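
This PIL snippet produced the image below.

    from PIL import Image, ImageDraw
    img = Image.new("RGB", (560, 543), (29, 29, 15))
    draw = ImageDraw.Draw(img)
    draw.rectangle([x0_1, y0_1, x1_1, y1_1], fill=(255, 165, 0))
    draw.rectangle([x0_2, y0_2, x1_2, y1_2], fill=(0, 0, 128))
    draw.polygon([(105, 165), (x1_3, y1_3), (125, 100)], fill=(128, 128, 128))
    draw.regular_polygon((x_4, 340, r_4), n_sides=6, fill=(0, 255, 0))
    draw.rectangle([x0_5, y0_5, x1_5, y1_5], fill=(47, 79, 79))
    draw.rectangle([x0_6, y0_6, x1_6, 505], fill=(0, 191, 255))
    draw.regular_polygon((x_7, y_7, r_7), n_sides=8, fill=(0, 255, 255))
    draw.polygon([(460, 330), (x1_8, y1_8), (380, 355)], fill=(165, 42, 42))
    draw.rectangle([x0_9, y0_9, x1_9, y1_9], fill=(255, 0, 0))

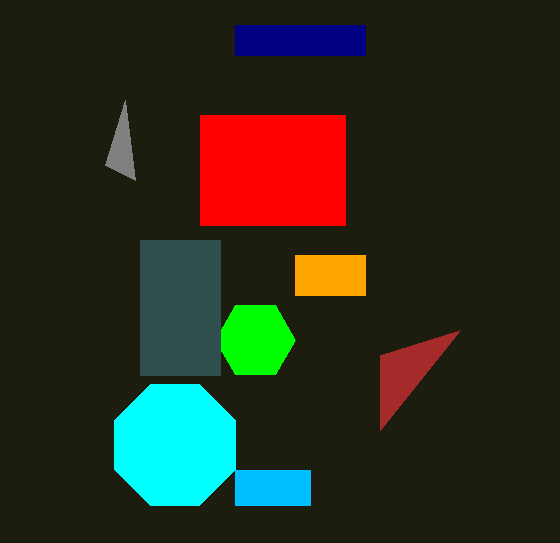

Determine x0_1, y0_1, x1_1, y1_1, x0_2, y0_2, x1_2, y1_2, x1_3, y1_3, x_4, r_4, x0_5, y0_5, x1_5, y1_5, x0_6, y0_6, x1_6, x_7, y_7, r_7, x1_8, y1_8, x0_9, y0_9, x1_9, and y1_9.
x0_1 = 295, y0_1 = 255, x1_1 = 365, y1_1 = 295, x0_2 = 235, y0_2 = 25, x1_2 = 365, y1_2 = 55, x1_3 = 135, y1_3 = 180, x_4 = 255, r_4 = 40, x0_5 = 140, y0_5 = 240, x1_5 = 220, y1_5 = 375, x0_6 = 235, y0_6 = 470, x1_6 = 310, x_7 = 175, y_7 = 445, r_7 = 65, x1_8 = 380, y1_8 = 430, x0_9 = 200, y0_9 = 115, x1_9 = 345, y1_9 = 225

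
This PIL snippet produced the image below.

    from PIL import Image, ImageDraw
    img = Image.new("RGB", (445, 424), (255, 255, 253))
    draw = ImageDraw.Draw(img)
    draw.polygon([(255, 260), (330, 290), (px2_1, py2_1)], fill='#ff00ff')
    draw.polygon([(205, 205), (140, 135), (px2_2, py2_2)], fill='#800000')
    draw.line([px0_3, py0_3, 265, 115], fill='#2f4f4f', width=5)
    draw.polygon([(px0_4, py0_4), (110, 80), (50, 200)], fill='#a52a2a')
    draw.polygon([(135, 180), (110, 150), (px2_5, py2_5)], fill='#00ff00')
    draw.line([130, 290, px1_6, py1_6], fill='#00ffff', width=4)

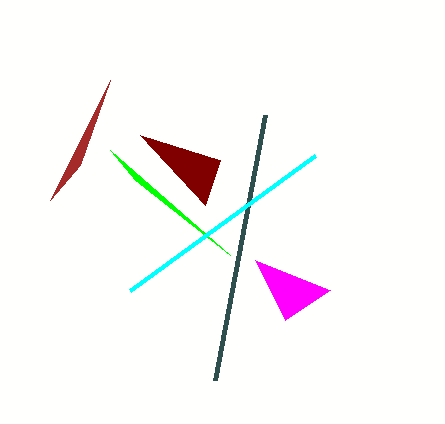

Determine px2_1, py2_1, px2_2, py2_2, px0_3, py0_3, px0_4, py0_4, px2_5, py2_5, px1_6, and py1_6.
px2_1 = 285; py2_1 = 320; px2_2 = 220; py2_2 = 160; px0_3 = 215; py0_3 = 380; px0_4 = 80; py0_4 = 165; px2_5 = 230; py2_5 = 255; px1_6 = 315; py1_6 = 155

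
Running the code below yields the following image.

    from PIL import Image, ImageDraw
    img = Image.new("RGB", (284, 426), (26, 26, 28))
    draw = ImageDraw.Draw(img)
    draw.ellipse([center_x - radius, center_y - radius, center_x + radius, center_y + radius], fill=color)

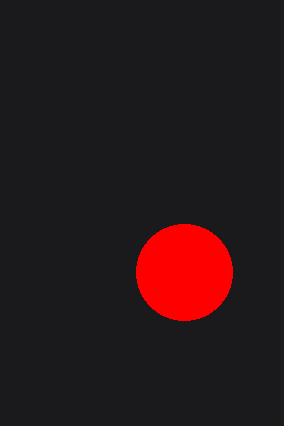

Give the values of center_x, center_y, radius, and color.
center_x = 184, center_y = 272, radius = 48, color = 'red'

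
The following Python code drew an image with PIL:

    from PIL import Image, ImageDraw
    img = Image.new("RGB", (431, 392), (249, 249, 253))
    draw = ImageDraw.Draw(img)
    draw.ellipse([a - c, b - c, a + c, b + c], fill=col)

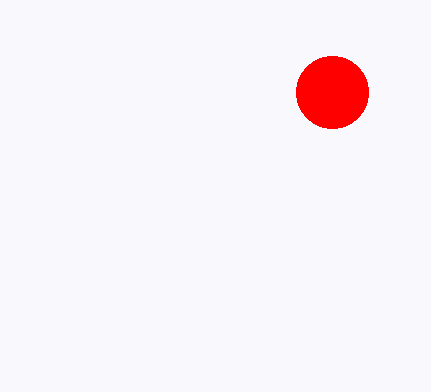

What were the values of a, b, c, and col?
a = 332, b = 92, c = 36, col = 'red'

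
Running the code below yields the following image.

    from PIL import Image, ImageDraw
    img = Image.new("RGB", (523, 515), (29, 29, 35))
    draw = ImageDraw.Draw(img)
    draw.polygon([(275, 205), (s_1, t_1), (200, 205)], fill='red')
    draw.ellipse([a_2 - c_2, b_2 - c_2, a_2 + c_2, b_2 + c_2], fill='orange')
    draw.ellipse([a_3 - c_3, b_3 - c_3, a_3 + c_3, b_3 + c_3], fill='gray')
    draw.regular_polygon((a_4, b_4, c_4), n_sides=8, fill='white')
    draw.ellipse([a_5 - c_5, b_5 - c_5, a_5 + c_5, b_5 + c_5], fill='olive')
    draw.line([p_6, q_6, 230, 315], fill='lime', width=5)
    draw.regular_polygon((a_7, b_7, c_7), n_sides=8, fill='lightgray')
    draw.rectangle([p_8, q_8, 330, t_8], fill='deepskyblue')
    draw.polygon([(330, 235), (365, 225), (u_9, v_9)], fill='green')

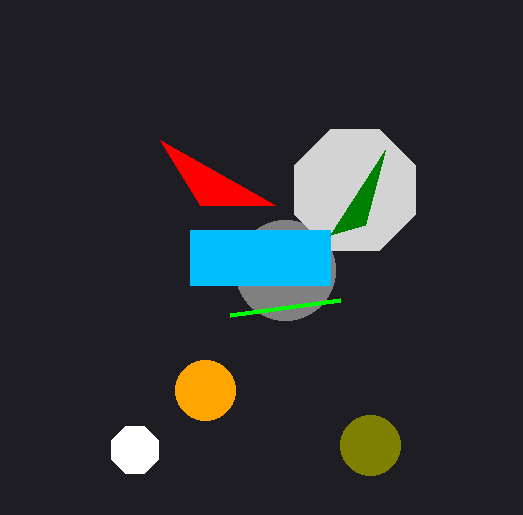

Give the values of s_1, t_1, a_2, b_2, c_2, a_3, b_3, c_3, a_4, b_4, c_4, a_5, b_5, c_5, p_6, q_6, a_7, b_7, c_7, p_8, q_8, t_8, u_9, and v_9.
s_1 = 160; t_1 = 140; a_2 = 205; b_2 = 390; c_2 = 30; a_3 = 285; b_3 = 270; c_3 = 50; a_4 = 135; b_4 = 450; c_4 = 25; a_5 = 370; b_5 = 445; c_5 = 30; p_6 = 340; q_6 = 300; a_7 = 355; b_7 = 190; c_7 = 65; p_8 = 190; q_8 = 230; t_8 = 285; u_9 = 385; v_9 = 150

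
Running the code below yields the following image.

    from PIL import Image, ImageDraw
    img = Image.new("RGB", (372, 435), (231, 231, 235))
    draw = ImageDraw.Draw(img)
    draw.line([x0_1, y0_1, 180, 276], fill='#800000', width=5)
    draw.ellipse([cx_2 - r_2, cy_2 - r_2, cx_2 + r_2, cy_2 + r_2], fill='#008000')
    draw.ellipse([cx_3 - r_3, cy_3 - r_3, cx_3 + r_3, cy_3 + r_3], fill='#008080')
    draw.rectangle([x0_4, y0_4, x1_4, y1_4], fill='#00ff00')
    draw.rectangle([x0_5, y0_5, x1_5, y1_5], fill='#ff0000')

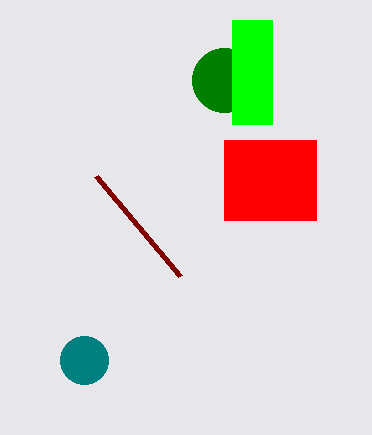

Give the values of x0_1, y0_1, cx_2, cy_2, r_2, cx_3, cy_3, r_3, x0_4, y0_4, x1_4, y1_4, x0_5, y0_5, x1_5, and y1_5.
x0_1 = 96
y0_1 = 176
cx_2 = 224
cy_2 = 80
r_2 = 32
cx_3 = 84
cy_3 = 360
r_3 = 24
x0_4 = 232
y0_4 = 20
x1_4 = 272
y1_4 = 124
x0_5 = 224
y0_5 = 140
x1_5 = 316
y1_5 = 220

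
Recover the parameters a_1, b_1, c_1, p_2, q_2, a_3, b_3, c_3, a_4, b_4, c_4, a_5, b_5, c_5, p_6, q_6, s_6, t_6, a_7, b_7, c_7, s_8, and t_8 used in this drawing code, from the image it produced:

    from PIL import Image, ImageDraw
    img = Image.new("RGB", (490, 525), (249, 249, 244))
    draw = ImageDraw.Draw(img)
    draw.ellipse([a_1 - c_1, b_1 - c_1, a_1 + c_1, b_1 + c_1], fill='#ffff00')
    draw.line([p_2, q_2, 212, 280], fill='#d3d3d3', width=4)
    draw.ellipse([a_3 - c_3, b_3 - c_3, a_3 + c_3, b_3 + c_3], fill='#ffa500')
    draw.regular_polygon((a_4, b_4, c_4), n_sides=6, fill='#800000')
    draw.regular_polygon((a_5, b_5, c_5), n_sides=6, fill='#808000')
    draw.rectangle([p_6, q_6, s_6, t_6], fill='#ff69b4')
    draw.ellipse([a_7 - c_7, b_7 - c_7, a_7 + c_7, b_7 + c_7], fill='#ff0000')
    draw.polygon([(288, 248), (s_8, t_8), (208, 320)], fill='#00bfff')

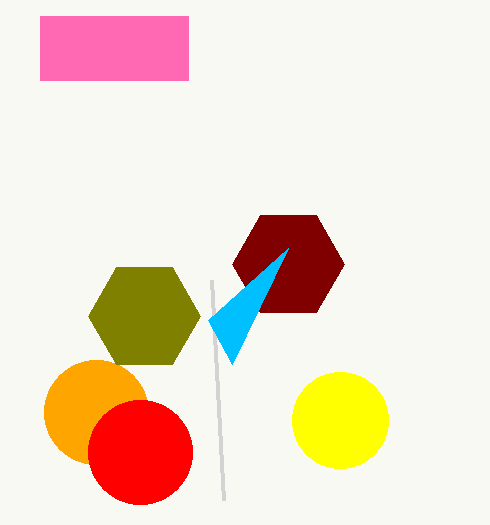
a_1 = 340; b_1 = 420; c_1 = 48; p_2 = 224; q_2 = 500; a_3 = 96; b_3 = 412; c_3 = 52; a_4 = 288; b_4 = 264; c_4 = 56; a_5 = 144; b_5 = 316; c_5 = 56; p_6 = 40; q_6 = 16; s_6 = 188; t_6 = 80; a_7 = 140; b_7 = 452; c_7 = 52; s_8 = 232; t_8 = 364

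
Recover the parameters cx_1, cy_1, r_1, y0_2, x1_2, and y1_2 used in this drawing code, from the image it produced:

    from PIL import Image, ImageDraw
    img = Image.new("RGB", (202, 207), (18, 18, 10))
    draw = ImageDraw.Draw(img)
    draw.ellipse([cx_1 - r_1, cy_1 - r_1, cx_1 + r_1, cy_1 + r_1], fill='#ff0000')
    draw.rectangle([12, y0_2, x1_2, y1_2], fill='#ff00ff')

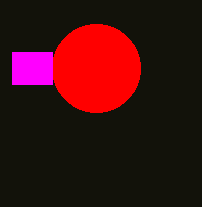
cx_1 = 96, cy_1 = 68, r_1 = 44, y0_2 = 52, x1_2 = 52, y1_2 = 84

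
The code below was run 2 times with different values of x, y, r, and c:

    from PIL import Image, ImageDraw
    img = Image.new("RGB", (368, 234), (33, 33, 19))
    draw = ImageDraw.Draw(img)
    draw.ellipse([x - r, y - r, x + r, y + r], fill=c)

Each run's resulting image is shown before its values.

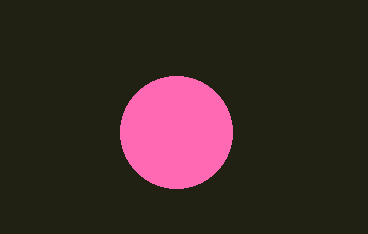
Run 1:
x = 176, y = 132, r = 56, c = 'hotpink'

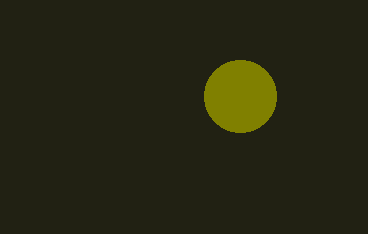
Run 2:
x = 240
y = 96
r = 36
c = 'olive'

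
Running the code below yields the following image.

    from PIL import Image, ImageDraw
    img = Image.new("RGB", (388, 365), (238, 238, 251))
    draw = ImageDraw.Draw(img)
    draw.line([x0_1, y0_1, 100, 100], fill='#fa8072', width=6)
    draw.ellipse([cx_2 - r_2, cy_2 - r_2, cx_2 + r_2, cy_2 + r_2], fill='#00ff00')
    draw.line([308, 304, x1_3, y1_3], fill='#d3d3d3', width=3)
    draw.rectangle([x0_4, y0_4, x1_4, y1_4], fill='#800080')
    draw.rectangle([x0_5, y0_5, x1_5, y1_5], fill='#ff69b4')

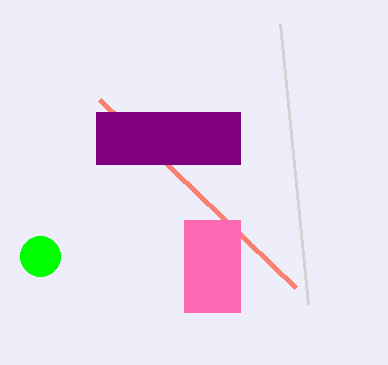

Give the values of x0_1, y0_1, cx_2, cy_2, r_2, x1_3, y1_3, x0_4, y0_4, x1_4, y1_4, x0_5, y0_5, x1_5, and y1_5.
x0_1 = 296; y0_1 = 288; cx_2 = 40; cy_2 = 256; r_2 = 20; x1_3 = 280; y1_3 = 24; x0_4 = 96; y0_4 = 112; x1_4 = 240; y1_4 = 164; x0_5 = 184; y0_5 = 220; x1_5 = 240; y1_5 = 312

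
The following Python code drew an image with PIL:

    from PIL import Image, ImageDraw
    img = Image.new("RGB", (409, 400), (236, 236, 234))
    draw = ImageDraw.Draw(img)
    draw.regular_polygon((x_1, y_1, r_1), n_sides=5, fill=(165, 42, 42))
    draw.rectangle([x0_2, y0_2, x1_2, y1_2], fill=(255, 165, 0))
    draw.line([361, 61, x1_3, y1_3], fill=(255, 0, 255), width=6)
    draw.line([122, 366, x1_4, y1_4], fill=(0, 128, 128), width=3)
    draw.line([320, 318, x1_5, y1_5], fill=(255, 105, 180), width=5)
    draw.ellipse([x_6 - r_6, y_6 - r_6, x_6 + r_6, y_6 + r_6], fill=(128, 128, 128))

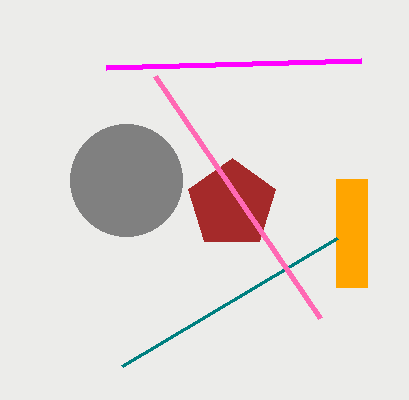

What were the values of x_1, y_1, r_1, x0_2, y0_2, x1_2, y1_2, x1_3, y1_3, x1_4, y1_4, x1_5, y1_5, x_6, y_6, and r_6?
x_1 = 232; y_1 = 204; r_1 = 46; x0_2 = 336; y0_2 = 179; x1_2 = 367; y1_2 = 287; x1_3 = 106; y1_3 = 68; x1_4 = 337; y1_4 = 238; x1_5 = 155; y1_5 = 76; x_6 = 126; y_6 = 180; r_6 = 56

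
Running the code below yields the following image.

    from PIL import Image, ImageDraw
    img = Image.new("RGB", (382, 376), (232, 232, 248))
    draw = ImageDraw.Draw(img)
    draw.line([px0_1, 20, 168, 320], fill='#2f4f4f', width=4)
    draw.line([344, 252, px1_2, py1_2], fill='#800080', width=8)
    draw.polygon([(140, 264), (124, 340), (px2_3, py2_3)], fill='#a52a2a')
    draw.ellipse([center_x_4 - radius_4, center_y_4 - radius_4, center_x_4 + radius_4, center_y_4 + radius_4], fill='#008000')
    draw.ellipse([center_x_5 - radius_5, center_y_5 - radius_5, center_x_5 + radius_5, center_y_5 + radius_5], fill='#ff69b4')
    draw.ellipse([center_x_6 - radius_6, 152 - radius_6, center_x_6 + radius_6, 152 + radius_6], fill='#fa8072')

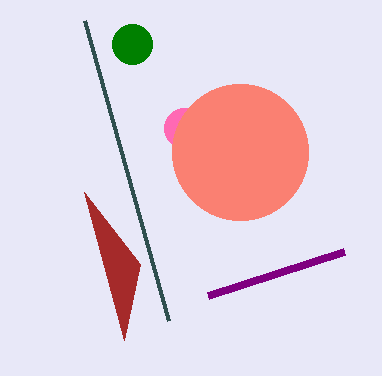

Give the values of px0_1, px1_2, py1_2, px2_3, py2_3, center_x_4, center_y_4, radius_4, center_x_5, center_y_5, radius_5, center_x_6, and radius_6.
px0_1 = 84; px1_2 = 208; py1_2 = 296; px2_3 = 84; py2_3 = 192; center_x_4 = 132; center_y_4 = 44; radius_4 = 20; center_x_5 = 184; center_y_5 = 128; radius_5 = 20; center_x_6 = 240; radius_6 = 68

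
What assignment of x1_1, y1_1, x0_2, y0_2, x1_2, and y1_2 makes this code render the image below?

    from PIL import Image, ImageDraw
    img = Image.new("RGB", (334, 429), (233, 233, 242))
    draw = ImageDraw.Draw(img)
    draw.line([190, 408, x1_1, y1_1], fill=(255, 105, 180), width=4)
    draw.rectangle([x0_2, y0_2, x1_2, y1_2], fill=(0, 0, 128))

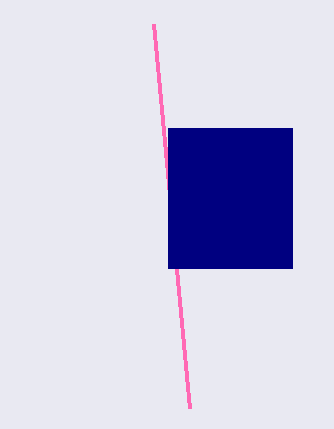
x1_1 = 154; y1_1 = 24; x0_2 = 168; y0_2 = 128; x1_2 = 292; y1_2 = 268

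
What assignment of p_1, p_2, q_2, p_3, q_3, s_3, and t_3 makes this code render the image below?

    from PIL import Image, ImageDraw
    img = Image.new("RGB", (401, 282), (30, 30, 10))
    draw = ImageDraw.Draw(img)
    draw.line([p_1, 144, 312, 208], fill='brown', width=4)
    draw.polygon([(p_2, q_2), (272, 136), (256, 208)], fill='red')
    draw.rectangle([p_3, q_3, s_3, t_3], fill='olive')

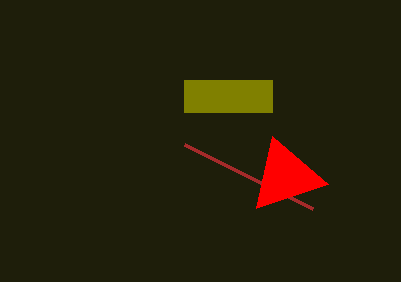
p_1 = 184; p_2 = 328; q_2 = 184; p_3 = 184; q_3 = 80; s_3 = 272; t_3 = 112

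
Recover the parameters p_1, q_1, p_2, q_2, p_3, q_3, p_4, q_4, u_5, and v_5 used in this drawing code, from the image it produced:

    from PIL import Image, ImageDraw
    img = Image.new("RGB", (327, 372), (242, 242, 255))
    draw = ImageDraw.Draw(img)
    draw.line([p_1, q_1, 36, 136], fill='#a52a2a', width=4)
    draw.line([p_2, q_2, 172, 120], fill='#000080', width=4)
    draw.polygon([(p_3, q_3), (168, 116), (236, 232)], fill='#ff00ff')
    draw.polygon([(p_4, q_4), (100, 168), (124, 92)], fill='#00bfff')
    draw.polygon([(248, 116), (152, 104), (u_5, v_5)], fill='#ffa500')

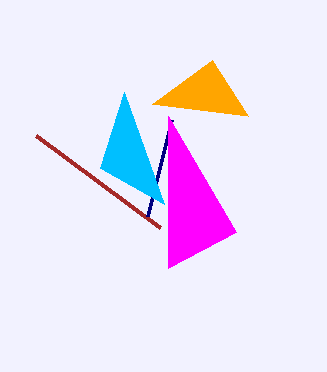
p_1 = 160
q_1 = 228
p_2 = 148
q_2 = 216
p_3 = 168
q_3 = 268
p_4 = 164
q_4 = 204
u_5 = 212
v_5 = 60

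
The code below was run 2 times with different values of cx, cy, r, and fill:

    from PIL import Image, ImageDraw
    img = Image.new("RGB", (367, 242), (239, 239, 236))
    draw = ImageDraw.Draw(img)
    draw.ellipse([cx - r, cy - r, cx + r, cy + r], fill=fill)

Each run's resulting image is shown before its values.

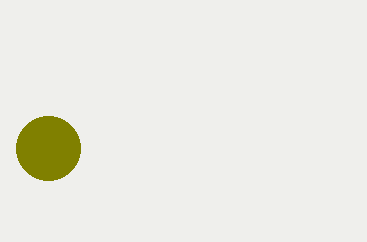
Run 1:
cx = 48; cy = 148; r = 32; fill = 'olive'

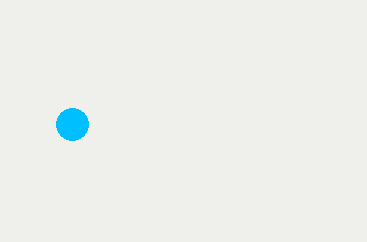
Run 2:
cx = 72; cy = 124; r = 16; fill = 'deepskyblue'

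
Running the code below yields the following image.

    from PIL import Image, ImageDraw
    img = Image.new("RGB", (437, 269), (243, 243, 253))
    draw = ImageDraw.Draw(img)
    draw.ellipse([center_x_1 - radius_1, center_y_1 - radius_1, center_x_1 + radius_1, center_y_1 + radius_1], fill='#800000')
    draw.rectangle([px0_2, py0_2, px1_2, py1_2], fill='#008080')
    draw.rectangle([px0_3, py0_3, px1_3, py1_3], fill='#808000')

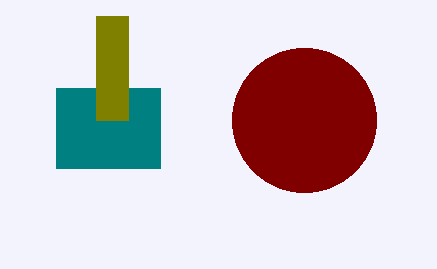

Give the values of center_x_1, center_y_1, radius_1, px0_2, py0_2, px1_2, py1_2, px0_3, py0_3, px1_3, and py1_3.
center_x_1 = 304
center_y_1 = 120
radius_1 = 72
px0_2 = 56
py0_2 = 88
px1_2 = 160
py1_2 = 168
px0_3 = 96
py0_3 = 16
px1_3 = 128
py1_3 = 120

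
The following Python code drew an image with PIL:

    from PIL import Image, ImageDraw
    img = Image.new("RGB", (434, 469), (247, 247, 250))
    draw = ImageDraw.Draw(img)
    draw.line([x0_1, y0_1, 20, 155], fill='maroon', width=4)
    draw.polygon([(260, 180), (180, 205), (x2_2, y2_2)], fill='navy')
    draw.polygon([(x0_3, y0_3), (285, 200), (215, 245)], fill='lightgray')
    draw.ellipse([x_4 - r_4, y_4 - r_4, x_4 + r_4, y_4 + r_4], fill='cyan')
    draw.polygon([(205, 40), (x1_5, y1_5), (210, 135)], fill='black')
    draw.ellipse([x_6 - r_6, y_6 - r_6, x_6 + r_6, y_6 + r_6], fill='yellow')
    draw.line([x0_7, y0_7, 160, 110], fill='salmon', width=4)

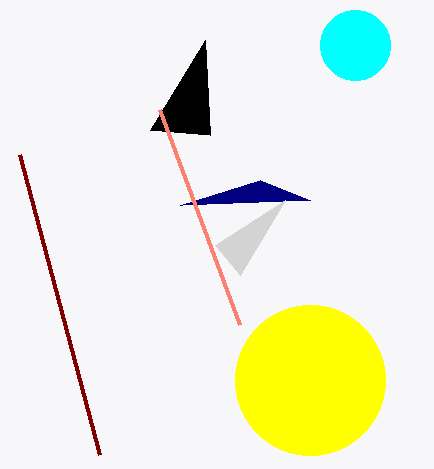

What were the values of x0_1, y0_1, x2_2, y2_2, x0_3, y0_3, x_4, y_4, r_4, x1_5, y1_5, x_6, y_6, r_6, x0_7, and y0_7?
x0_1 = 100; y0_1 = 455; x2_2 = 310; y2_2 = 200; x0_3 = 240; y0_3 = 275; x_4 = 355; y_4 = 45; r_4 = 35; x1_5 = 150; y1_5 = 130; x_6 = 310; y_6 = 380; r_6 = 75; x0_7 = 240; y0_7 = 325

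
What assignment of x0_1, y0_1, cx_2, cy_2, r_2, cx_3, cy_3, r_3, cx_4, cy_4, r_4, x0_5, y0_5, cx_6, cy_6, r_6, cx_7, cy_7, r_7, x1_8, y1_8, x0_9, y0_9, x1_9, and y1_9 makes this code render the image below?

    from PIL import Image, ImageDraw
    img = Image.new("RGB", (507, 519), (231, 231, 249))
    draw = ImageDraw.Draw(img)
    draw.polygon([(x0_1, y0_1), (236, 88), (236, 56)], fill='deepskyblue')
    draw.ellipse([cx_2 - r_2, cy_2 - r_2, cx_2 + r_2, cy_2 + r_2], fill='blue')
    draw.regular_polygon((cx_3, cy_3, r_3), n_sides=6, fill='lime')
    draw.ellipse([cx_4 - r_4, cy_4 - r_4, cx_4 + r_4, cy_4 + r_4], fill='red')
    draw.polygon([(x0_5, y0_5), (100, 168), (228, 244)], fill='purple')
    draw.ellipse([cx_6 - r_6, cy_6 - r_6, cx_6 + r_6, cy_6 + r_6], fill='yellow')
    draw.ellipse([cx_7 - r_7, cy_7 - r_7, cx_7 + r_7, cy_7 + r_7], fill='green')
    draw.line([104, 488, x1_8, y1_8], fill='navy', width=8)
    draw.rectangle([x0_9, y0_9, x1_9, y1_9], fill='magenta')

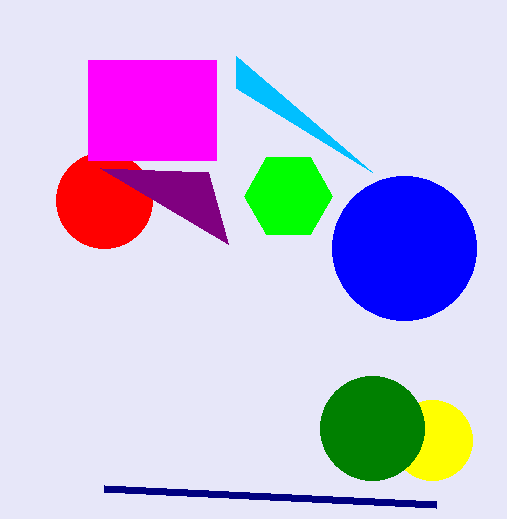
x0_1 = 372, y0_1 = 172, cx_2 = 404, cy_2 = 248, r_2 = 72, cx_3 = 288, cy_3 = 196, r_3 = 44, cx_4 = 104, cy_4 = 200, r_4 = 48, x0_5 = 208, y0_5 = 172, cx_6 = 432, cy_6 = 440, r_6 = 40, cx_7 = 372, cy_7 = 428, r_7 = 52, x1_8 = 436, y1_8 = 504, x0_9 = 88, y0_9 = 60, x1_9 = 216, y1_9 = 160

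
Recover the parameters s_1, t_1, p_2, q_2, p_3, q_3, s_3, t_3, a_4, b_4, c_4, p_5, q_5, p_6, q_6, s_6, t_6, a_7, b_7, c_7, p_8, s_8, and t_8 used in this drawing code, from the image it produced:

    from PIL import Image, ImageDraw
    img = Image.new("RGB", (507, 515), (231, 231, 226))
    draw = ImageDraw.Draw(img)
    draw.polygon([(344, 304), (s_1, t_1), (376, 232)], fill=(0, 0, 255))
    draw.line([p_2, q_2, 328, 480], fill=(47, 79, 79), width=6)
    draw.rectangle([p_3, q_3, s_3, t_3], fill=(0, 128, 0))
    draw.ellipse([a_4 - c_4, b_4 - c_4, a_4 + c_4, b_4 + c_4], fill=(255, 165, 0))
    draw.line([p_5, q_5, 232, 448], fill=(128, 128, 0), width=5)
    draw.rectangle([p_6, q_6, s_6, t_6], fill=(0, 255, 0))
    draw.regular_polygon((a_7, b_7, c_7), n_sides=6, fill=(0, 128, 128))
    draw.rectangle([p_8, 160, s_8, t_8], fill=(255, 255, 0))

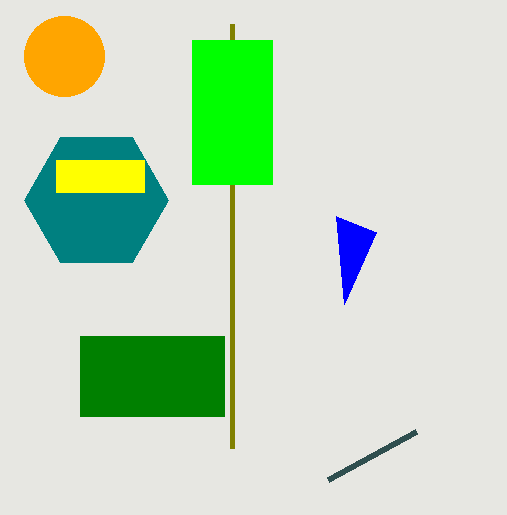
s_1 = 336
t_1 = 216
p_2 = 416
q_2 = 432
p_3 = 80
q_3 = 336
s_3 = 224
t_3 = 416
a_4 = 64
b_4 = 56
c_4 = 40
p_5 = 232
q_5 = 24
p_6 = 192
q_6 = 40
s_6 = 272
t_6 = 184
a_7 = 96
b_7 = 200
c_7 = 72
p_8 = 56
s_8 = 144
t_8 = 192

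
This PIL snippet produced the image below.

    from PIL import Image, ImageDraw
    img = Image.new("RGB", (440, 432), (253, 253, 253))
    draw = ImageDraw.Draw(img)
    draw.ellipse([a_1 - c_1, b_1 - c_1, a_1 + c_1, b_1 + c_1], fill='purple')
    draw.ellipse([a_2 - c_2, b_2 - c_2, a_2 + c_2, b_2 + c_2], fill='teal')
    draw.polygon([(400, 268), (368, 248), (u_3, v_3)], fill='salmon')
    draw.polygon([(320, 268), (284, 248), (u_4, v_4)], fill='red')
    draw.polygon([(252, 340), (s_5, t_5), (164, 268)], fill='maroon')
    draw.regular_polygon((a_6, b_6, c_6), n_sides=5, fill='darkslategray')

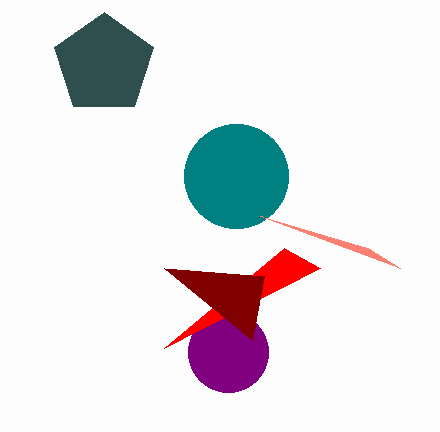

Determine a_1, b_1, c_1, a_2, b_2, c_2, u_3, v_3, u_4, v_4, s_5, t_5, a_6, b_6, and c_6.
a_1 = 228; b_1 = 352; c_1 = 40; a_2 = 236; b_2 = 176; c_2 = 52; u_3 = 260; v_3 = 216; u_4 = 164; v_4 = 348; s_5 = 264; t_5 = 276; a_6 = 104; b_6 = 64; c_6 = 52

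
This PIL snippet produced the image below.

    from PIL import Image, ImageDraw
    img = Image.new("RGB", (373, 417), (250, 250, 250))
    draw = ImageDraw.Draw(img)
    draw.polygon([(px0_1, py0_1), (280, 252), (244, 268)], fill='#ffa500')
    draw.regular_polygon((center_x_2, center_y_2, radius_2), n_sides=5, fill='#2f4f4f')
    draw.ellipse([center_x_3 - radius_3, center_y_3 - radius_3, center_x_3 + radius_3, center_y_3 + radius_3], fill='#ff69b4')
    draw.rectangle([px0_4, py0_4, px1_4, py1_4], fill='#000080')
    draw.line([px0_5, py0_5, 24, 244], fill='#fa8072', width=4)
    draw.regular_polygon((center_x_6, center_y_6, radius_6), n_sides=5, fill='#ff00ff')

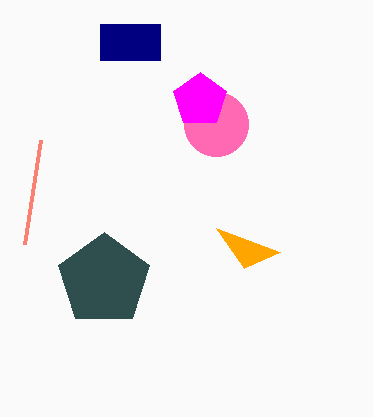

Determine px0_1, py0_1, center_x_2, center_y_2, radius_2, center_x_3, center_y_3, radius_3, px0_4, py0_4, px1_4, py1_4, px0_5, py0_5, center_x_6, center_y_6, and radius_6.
px0_1 = 216, py0_1 = 228, center_x_2 = 104, center_y_2 = 280, radius_2 = 48, center_x_3 = 216, center_y_3 = 124, radius_3 = 32, px0_4 = 100, py0_4 = 24, px1_4 = 160, py1_4 = 60, px0_5 = 40, py0_5 = 140, center_x_6 = 200, center_y_6 = 100, radius_6 = 28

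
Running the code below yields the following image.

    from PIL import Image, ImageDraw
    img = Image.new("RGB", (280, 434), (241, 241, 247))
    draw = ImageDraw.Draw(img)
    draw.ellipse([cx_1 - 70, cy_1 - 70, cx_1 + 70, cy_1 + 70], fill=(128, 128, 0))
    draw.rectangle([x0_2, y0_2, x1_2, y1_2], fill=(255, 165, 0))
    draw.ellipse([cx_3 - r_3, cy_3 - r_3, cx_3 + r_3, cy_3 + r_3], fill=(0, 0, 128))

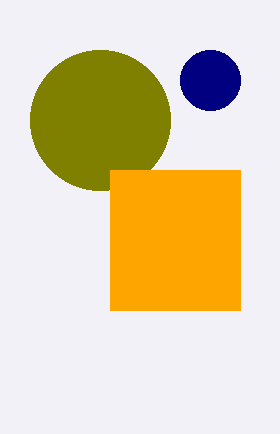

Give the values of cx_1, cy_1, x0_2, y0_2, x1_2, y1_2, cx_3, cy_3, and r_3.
cx_1 = 100, cy_1 = 120, x0_2 = 110, y0_2 = 170, x1_2 = 240, y1_2 = 310, cx_3 = 210, cy_3 = 80, r_3 = 30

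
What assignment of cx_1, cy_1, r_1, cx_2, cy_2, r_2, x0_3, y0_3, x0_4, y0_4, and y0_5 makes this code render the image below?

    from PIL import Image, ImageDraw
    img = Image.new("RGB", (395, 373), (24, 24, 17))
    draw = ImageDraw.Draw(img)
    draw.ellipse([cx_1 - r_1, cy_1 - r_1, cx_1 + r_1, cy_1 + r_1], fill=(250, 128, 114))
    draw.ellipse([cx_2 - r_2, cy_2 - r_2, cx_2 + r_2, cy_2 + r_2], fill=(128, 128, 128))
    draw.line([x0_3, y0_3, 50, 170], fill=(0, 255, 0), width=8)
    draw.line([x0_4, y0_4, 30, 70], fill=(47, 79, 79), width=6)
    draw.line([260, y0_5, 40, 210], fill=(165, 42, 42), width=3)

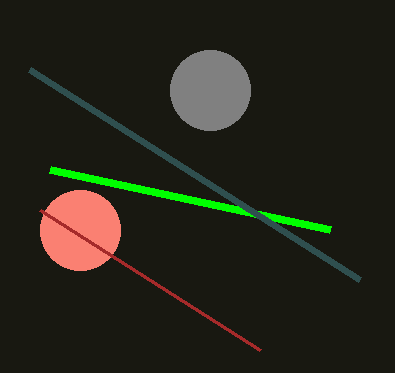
cx_1 = 80; cy_1 = 230; r_1 = 40; cx_2 = 210; cy_2 = 90; r_2 = 40; x0_3 = 330; y0_3 = 230; x0_4 = 360; y0_4 = 280; y0_5 = 350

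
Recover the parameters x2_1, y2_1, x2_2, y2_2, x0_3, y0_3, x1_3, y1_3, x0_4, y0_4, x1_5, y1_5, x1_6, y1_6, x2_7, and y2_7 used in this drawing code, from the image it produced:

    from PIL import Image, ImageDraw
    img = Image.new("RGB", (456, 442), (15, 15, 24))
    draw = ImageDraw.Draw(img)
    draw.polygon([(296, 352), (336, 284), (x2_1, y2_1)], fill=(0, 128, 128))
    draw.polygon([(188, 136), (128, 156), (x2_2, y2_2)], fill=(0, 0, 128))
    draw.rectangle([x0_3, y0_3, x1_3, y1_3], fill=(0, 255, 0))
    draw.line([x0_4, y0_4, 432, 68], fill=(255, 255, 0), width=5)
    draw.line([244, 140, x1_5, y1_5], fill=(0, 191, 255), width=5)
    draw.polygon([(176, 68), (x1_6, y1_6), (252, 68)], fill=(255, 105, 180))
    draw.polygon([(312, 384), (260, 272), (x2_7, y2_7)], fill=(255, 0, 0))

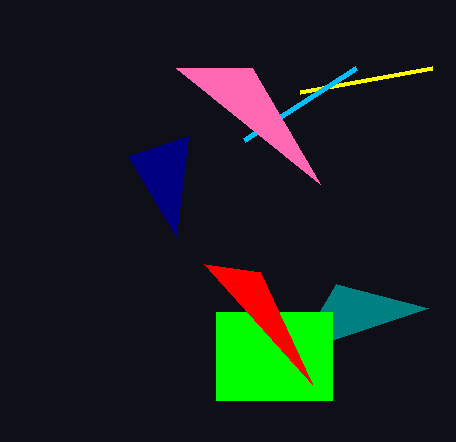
x2_1 = 428
y2_1 = 308
x2_2 = 176
y2_2 = 236
x0_3 = 216
y0_3 = 312
x1_3 = 332
y1_3 = 400
x0_4 = 300
y0_4 = 92
x1_5 = 356
y1_5 = 68
x1_6 = 320
y1_6 = 184
x2_7 = 204
y2_7 = 264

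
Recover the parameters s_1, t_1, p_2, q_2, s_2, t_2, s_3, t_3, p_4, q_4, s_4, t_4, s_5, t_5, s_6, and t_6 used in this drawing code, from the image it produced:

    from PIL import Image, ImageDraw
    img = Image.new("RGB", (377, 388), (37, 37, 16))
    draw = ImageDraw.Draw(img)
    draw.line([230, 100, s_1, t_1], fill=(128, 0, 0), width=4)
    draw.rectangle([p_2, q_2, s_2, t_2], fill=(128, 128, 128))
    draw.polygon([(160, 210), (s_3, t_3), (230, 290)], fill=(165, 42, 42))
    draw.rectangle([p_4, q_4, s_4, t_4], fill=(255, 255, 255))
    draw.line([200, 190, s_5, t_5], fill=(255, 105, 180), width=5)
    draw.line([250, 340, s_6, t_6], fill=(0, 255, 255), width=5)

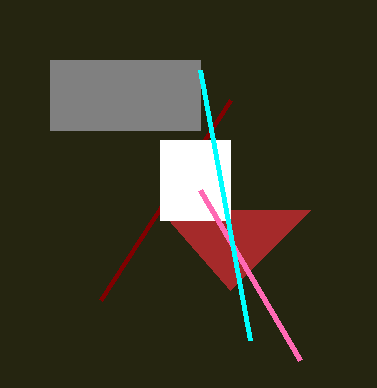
s_1 = 100, t_1 = 300, p_2 = 50, q_2 = 60, s_2 = 200, t_2 = 130, s_3 = 310, t_3 = 210, p_4 = 160, q_4 = 140, s_4 = 230, t_4 = 220, s_5 = 300, t_5 = 360, s_6 = 200, t_6 = 70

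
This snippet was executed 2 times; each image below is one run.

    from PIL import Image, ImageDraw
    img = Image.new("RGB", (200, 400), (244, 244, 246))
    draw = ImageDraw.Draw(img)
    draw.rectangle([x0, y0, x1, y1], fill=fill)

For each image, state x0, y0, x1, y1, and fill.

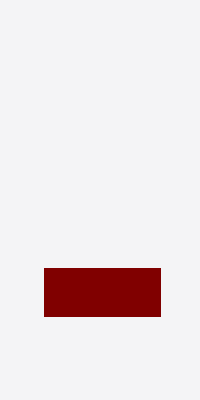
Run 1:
x0 = 44
y0 = 268
x1 = 160
y1 = 316
fill = 'maroon'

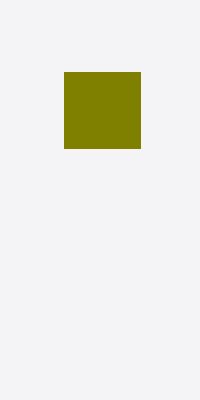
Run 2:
x0 = 64; y0 = 72; x1 = 140; y1 = 148; fill = 'olive'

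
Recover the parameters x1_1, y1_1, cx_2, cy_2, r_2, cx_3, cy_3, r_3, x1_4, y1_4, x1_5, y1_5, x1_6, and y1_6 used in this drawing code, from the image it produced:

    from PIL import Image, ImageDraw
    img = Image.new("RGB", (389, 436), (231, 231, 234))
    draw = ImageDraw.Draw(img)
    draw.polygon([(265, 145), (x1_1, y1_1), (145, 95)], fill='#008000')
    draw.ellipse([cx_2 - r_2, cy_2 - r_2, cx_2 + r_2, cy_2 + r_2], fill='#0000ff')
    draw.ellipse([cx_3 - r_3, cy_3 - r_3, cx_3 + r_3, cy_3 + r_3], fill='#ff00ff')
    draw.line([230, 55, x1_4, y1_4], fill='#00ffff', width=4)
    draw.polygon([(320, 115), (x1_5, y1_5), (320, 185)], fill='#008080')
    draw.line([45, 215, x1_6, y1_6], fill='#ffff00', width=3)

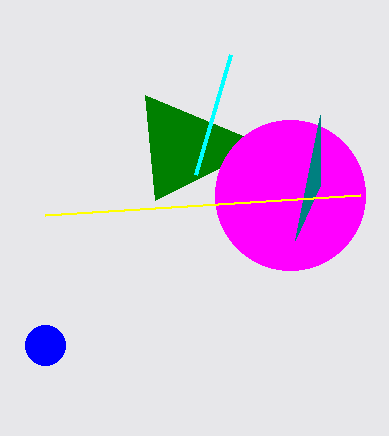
x1_1 = 155
y1_1 = 200
cx_2 = 45
cy_2 = 345
r_2 = 20
cx_3 = 290
cy_3 = 195
r_3 = 75
x1_4 = 195
y1_4 = 175
x1_5 = 295
y1_5 = 240
x1_6 = 360
y1_6 = 195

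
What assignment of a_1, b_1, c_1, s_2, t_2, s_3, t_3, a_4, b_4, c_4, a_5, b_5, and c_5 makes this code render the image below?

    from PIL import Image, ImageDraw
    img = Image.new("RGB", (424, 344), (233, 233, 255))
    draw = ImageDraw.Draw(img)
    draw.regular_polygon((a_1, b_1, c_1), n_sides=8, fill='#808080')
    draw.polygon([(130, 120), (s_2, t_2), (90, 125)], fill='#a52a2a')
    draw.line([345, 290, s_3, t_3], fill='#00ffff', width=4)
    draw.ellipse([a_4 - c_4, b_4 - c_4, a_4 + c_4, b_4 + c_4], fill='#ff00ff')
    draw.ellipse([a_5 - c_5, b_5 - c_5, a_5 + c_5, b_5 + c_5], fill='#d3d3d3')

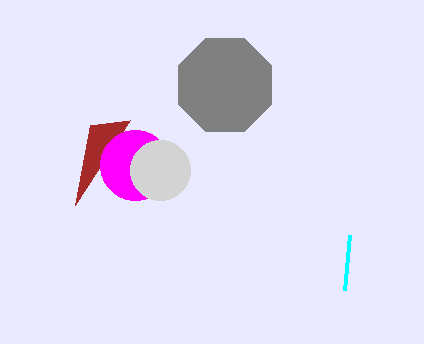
a_1 = 225
b_1 = 85
c_1 = 50
s_2 = 75
t_2 = 205
s_3 = 350
t_3 = 235
a_4 = 135
b_4 = 165
c_4 = 35
a_5 = 160
b_5 = 170
c_5 = 30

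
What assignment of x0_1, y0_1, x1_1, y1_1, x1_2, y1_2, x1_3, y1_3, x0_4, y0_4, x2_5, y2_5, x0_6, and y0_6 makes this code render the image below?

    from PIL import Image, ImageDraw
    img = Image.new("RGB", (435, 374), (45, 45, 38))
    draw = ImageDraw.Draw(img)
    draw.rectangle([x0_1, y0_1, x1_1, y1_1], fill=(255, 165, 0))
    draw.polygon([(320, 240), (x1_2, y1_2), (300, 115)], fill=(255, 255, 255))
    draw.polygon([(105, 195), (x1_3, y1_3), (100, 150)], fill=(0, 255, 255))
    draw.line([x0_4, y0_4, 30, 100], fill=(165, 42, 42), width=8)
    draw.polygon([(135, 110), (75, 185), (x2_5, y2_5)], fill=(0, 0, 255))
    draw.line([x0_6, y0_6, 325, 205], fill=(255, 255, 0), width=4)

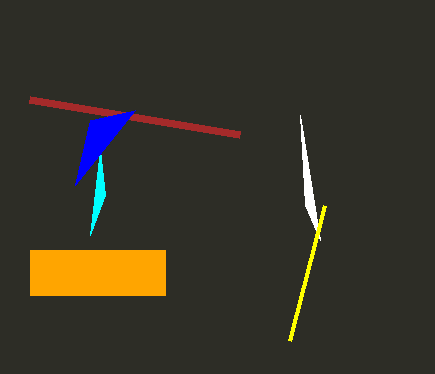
x0_1 = 30; y0_1 = 250; x1_1 = 165; y1_1 = 295; x1_2 = 305; y1_2 = 205; x1_3 = 90; y1_3 = 235; x0_4 = 240; y0_4 = 135; x2_5 = 90; y2_5 = 120; x0_6 = 290; y0_6 = 340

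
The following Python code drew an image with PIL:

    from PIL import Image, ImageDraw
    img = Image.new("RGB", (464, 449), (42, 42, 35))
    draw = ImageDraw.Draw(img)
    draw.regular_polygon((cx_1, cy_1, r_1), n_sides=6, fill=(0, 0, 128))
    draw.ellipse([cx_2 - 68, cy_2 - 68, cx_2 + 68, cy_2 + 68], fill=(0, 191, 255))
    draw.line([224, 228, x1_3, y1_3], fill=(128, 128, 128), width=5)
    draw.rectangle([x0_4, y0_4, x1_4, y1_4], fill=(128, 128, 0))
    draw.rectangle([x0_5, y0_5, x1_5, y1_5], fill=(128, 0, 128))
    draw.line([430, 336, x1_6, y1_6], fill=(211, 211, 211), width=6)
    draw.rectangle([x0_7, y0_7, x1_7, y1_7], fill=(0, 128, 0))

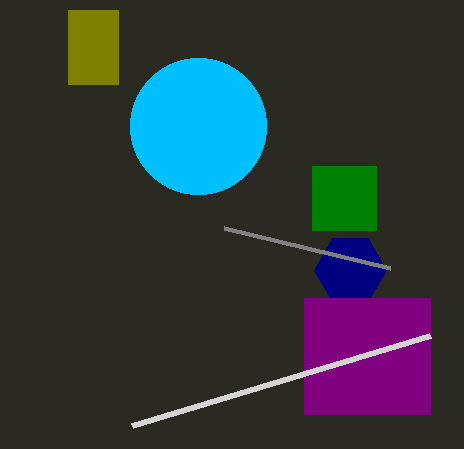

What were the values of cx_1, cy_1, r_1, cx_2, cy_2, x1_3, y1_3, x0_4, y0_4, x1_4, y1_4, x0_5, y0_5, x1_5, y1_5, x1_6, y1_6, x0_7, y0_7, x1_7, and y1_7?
cx_1 = 350, cy_1 = 270, r_1 = 36, cx_2 = 198, cy_2 = 126, x1_3 = 390, y1_3 = 268, x0_4 = 68, y0_4 = 10, x1_4 = 118, y1_4 = 84, x0_5 = 304, y0_5 = 298, x1_5 = 430, y1_5 = 414, x1_6 = 132, y1_6 = 426, x0_7 = 312, y0_7 = 166, x1_7 = 376, y1_7 = 230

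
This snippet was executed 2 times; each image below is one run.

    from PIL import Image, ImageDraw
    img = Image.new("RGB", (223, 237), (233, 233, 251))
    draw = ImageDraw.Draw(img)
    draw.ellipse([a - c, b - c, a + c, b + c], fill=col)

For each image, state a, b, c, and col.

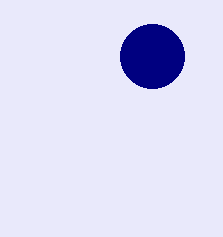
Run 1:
a = 152
b = 56
c = 32
col = 'navy'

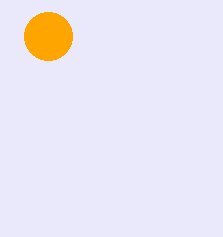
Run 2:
a = 48; b = 36; c = 24; col = 'orange'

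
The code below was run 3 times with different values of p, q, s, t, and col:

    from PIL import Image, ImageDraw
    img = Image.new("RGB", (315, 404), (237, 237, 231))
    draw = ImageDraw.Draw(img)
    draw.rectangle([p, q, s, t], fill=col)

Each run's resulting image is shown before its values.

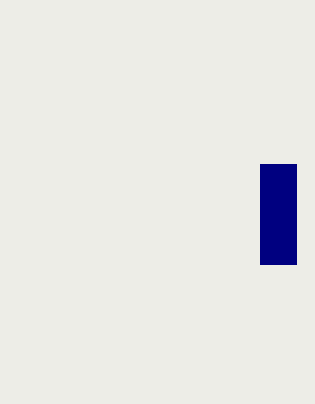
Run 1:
p = 260
q = 164
s = 296
t = 264
col = 'navy'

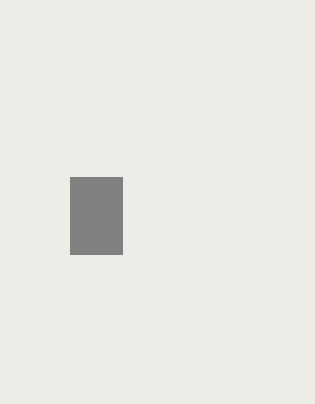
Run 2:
p = 70
q = 177
s = 122
t = 254
col = 'gray'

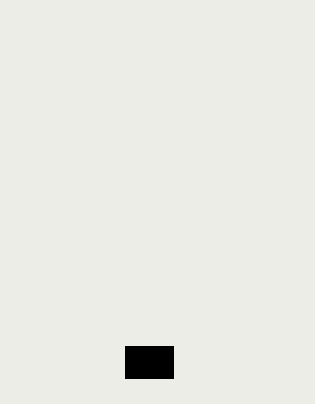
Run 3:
p = 125
q = 346
s = 173
t = 378
col = 'black'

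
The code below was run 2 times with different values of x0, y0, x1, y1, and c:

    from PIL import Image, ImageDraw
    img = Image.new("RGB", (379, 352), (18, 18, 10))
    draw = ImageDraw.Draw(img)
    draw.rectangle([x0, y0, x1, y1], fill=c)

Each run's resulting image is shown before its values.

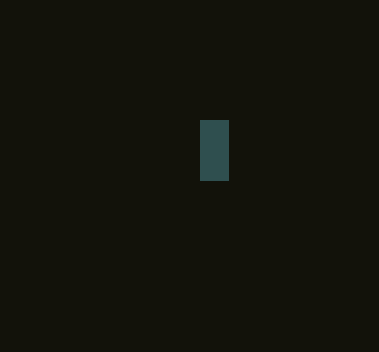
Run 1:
x0 = 200, y0 = 120, x1 = 228, y1 = 180, c = 'darkslategray'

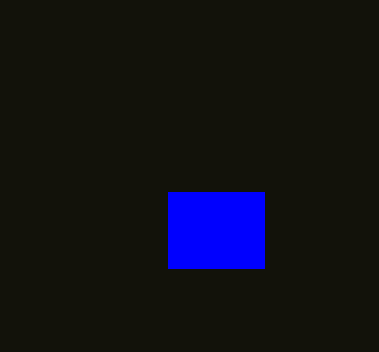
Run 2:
x0 = 168
y0 = 192
x1 = 264
y1 = 268
c = 'blue'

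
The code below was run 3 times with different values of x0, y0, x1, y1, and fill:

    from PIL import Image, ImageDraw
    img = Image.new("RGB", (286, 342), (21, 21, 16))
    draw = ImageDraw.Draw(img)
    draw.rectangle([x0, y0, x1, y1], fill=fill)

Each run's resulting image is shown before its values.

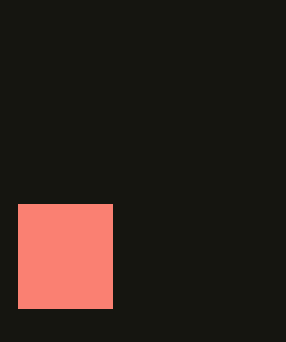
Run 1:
x0 = 18, y0 = 204, x1 = 112, y1 = 308, fill = 'salmon'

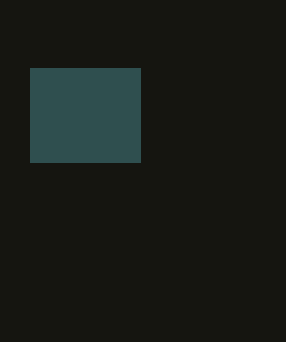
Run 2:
x0 = 30
y0 = 68
x1 = 140
y1 = 162
fill = 'darkslategray'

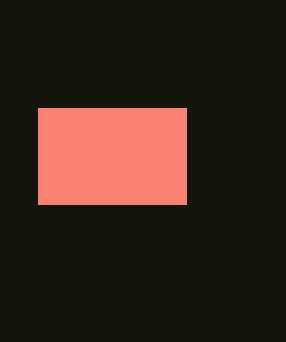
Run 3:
x0 = 38
y0 = 108
x1 = 186
y1 = 204
fill = 'salmon'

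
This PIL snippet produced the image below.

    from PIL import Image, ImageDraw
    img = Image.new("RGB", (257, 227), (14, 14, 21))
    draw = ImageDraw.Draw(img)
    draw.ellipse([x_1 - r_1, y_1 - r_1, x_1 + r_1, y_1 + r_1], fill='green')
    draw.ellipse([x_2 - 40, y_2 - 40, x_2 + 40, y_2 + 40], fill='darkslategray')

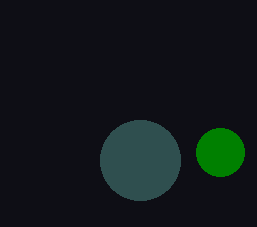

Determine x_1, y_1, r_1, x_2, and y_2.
x_1 = 220; y_1 = 152; r_1 = 24; x_2 = 140; y_2 = 160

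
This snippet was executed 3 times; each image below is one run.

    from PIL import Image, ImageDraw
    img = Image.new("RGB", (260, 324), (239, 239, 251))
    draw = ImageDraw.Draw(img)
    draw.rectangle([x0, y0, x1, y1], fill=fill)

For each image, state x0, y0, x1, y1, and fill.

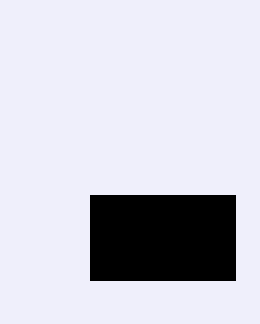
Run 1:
x0 = 90
y0 = 195
x1 = 235
y1 = 280
fill = 'black'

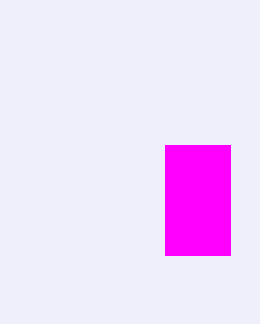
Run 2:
x0 = 165
y0 = 145
x1 = 230
y1 = 255
fill = 'magenta'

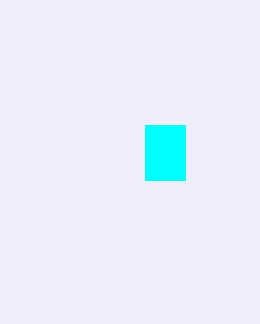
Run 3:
x0 = 145
y0 = 125
x1 = 185
y1 = 180
fill = 'cyan'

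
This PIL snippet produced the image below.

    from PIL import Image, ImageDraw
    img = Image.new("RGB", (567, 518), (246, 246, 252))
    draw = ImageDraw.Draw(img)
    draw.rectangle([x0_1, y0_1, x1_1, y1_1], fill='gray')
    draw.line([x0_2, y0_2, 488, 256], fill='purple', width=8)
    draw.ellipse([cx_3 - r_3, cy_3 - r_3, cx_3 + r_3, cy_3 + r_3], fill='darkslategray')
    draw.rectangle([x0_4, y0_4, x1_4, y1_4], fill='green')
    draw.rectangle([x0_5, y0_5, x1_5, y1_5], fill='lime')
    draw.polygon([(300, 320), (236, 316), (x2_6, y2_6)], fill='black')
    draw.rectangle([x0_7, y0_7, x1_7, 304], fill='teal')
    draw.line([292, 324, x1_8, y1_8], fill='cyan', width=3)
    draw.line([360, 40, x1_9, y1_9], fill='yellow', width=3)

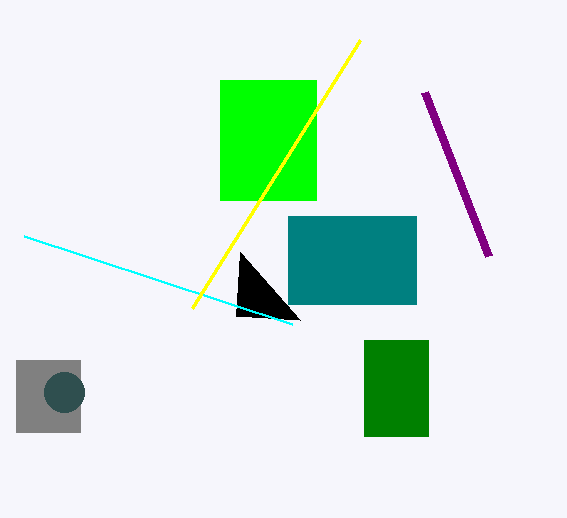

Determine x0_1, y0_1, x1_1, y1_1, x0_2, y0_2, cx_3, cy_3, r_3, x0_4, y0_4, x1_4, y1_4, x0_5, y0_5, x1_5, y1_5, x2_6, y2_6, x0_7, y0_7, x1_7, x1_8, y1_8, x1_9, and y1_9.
x0_1 = 16; y0_1 = 360; x1_1 = 80; y1_1 = 432; x0_2 = 424; y0_2 = 92; cx_3 = 64; cy_3 = 392; r_3 = 20; x0_4 = 364; y0_4 = 340; x1_4 = 428; y1_4 = 436; x0_5 = 220; y0_5 = 80; x1_5 = 316; y1_5 = 200; x2_6 = 240; y2_6 = 252; x0_7 = 288; y0_7 = 216; x1_7 = 416; x1_8 = 24; y1_8 = 236; x1_9 = 192; y1_9 = 308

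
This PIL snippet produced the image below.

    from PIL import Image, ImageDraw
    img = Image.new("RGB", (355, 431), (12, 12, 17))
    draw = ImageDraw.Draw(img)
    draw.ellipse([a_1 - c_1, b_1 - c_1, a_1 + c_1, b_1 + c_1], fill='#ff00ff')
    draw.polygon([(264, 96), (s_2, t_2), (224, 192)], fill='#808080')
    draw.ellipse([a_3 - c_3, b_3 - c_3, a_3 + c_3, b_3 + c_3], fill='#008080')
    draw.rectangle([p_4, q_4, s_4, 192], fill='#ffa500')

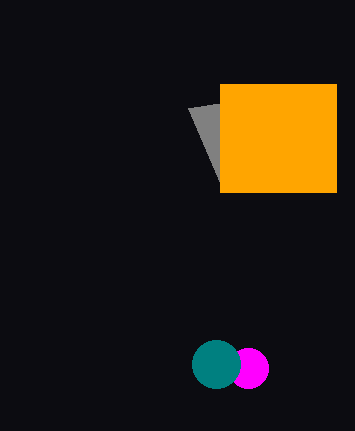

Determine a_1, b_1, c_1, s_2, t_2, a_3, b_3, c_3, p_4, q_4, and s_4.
a_1 = 248; b_1 = 368; c_1 = 20; s_2 = 188; t_2 = 108; a_3 = 216; b_3 = 364; c_3 = 24; p_4 = 220; q_4 = 84; s_4 = 336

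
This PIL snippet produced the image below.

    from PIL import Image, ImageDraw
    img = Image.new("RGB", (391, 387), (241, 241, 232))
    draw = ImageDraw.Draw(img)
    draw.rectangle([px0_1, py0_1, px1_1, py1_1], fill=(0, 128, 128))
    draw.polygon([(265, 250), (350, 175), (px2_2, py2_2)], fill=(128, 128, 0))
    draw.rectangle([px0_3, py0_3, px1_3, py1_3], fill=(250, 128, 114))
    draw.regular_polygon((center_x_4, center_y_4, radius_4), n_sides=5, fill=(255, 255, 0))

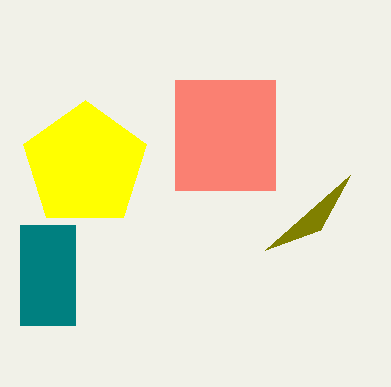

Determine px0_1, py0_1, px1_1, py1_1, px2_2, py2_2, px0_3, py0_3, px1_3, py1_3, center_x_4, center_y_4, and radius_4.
px0_1 = 20, py0_1 = 225, px1_1 = 75, py1_1 = 325, px2_2 = 320, py2_2 = 230, px0_3 = 175, py0_3 = 80, px1_3 = 275, py1_3 = 190, center_x_4 = 85, center_y_4 = 165, radius_4 = 65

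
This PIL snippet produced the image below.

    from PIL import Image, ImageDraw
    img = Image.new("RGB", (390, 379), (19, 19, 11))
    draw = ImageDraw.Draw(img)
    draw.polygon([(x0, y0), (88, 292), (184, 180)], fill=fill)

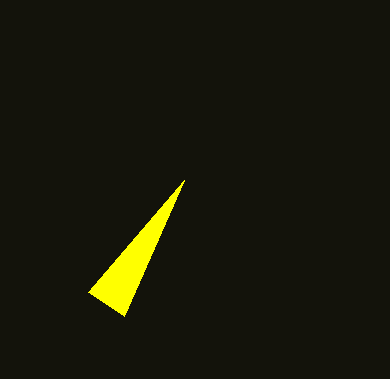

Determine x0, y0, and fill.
x0 = 124, y0 = 316, fill = 'yellow'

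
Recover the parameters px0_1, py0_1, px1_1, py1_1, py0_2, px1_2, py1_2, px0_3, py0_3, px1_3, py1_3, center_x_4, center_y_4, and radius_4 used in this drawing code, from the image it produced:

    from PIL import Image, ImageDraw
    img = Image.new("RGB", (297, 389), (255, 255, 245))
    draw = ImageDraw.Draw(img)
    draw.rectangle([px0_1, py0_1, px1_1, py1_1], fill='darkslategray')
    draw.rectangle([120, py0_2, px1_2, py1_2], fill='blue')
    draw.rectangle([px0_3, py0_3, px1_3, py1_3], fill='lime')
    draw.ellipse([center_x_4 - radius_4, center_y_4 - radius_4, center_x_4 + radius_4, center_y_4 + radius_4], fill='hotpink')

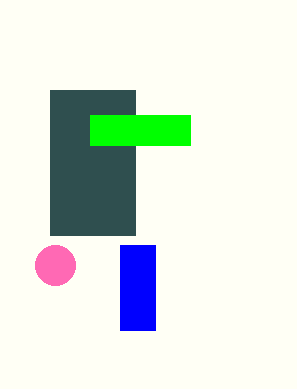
px0_1 = 50; py0_1 = 90; px1_1 = 135; py1_1 = 235; py0_2 = 245; px1_2 = 155; py1_2 = 330; px0_3 = 90; py0_3 = 115; px1_3 = 190; py1_3 = 145; center_x_4 = 55; center_y_4 = 265; radius_4 = 20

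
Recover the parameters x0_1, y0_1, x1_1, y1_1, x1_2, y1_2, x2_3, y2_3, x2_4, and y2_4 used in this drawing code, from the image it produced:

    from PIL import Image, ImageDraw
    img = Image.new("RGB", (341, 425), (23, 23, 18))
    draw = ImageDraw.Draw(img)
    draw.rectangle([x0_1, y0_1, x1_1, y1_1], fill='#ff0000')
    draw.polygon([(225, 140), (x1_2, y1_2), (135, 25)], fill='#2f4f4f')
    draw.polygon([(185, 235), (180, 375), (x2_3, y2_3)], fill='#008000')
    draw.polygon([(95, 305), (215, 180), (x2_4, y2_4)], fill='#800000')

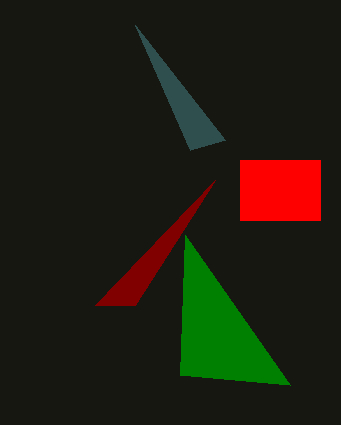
x0_1 = 240
y0_1 = 160
x1_1 = 320
y1_1 = 220
x1_2 = 190
y1_2 = 150
x2_3 = 290
y2_3 = 385
x2_4 = 135
y2_4 = 305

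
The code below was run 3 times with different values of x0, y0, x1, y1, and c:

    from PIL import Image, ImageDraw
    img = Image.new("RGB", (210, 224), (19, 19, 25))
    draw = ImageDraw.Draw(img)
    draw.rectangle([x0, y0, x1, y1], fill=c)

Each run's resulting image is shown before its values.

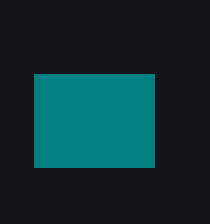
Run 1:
x0 = 34, y0 = 74, x1 = 154, y1 = 167, c = 'teal'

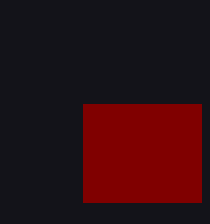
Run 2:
x0 = 83; y0 = 104; x1 = 201; y1 = 202; c = 'maroon'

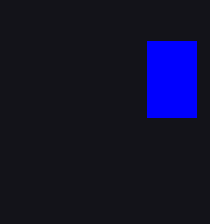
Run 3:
x0 = 147; y0 = 41; x1 = 196; y1 = 117; c = 'blue'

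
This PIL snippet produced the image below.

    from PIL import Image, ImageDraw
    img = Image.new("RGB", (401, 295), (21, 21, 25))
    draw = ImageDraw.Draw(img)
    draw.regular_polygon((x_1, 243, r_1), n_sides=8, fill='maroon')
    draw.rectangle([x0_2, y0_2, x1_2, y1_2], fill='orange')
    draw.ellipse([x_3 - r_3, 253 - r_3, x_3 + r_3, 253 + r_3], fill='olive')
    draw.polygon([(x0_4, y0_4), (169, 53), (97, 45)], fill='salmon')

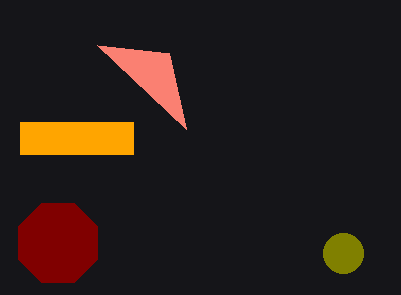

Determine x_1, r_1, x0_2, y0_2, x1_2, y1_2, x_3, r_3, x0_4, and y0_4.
x_1 = 58, r_1 = 43, x0_2 = 20, y0_2 = 122, x1_2 = 133, y1_2 = 154, x_3 = 343, r_3 = 20, x0_4 = 186, y0_4 = 129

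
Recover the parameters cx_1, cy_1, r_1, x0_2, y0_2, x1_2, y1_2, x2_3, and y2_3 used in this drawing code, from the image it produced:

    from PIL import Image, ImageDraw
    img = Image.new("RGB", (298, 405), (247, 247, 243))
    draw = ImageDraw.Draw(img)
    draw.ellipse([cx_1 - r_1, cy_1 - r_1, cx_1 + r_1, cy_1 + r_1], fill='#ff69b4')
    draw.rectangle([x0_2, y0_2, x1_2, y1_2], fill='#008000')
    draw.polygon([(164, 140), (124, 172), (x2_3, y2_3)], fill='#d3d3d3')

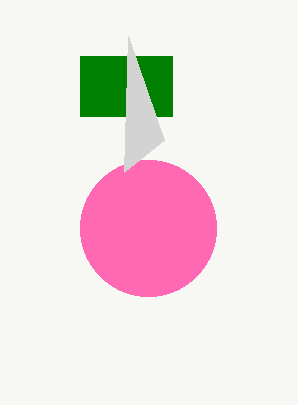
cx_1 = 148
cy_1 = 228
r_1 = 68
x0_2 = 80
y0_2 = 56
x1_2 = 172
y1_2 = 116
x2_3 = 128
y2_3 = 36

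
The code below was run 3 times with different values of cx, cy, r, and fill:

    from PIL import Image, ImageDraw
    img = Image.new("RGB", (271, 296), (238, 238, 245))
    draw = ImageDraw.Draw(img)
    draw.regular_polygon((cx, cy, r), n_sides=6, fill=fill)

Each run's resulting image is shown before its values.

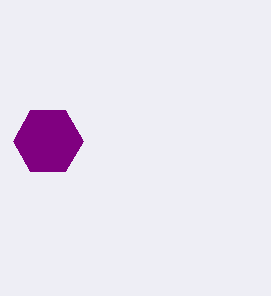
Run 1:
cx = 48
cy = 141
r = 35
fill = 'purple'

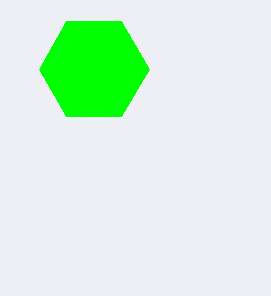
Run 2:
cx = 94, cy = 69, r = 55, fill = 'lime'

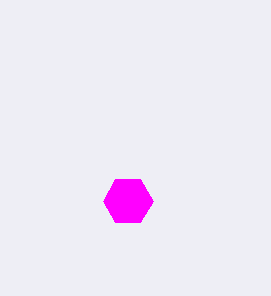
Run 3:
cx = 128
cy = 201
r = 25
fill = 'magenta'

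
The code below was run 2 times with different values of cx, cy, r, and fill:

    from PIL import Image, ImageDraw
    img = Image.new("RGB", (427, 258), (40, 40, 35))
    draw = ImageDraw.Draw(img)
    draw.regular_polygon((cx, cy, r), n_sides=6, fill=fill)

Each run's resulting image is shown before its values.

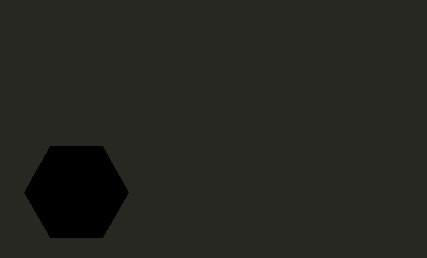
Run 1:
cx = 76
cy = 192
r = 52
fill = 'black'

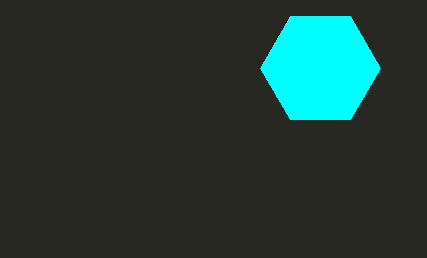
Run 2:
cx = 320; cy = 68; r = 60; fill = 'cyan'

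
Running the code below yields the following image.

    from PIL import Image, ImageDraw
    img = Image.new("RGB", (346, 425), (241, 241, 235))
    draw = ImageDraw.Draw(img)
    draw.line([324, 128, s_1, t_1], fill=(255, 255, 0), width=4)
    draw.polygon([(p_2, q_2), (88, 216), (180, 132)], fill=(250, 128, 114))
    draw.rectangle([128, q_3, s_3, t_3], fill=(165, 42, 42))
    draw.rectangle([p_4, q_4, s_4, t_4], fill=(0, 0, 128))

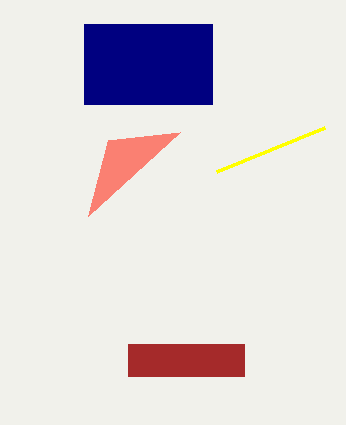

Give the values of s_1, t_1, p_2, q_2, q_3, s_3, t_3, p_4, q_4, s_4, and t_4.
s_1 = 216; t_1 = 172; p_2 = 108; q_2 = 140; q_3 = 344; s_3 = 244; t_3 = 376; p_4 = 84; q_4 = 24; s_4 = 212; t_4 = 104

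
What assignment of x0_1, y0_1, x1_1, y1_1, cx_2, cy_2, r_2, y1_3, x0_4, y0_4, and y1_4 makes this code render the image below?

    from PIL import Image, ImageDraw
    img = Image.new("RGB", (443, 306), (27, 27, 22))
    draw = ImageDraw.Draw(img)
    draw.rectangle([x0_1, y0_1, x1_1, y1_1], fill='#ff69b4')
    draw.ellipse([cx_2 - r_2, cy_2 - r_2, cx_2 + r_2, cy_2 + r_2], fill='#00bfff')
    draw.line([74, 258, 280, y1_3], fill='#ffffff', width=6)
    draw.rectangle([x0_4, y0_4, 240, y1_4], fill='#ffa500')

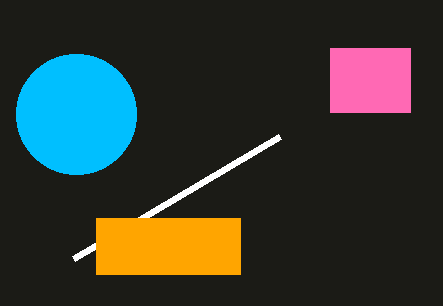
x0_1 = 330, y0_1 = 48, x1_1 = 410, y1_1 = 112, cx_2 = 76, cy_2 = 114, r_2 = 60, y1_3 = 136, x0_4 = 96, y0_4 = 218, y1_4 = 274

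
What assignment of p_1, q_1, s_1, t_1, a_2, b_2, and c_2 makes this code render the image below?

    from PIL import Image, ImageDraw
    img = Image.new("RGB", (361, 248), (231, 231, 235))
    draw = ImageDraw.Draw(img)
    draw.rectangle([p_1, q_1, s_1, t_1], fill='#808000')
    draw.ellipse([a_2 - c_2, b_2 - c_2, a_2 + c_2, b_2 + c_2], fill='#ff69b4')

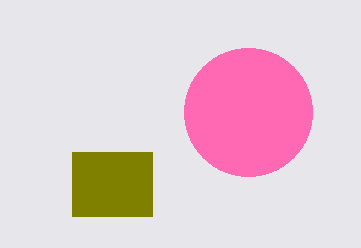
p_1 = 72
q_1 = 152
s_1 = 152
t_1 = 216
a_2 = 248
b_2 = 112
c_2 = 64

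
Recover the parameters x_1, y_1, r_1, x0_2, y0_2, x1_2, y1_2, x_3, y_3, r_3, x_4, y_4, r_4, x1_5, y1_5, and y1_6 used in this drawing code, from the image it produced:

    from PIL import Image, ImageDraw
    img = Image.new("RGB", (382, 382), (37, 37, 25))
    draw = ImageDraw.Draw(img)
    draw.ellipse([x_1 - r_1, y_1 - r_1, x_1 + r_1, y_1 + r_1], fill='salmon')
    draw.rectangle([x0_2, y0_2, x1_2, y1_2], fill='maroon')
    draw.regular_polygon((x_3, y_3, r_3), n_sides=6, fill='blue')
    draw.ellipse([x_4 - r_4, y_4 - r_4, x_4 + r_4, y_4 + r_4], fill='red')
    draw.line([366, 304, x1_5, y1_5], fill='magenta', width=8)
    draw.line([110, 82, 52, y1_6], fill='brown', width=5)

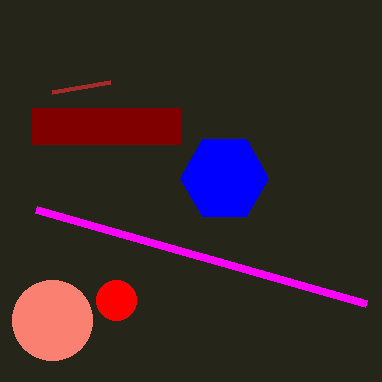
x_1 = 52, y_1 = 320, r_1 = 40, x0_2 = 32, y0_2 = 108, x1_2 = 180, y1_2 = 144, x_3 = 224, y_3 = 178, r_3 = 44, x_4 = 116, y_4 = 300, r_4 = 20, x1_5 = 36, y1_5 = 210, y1_6 = 92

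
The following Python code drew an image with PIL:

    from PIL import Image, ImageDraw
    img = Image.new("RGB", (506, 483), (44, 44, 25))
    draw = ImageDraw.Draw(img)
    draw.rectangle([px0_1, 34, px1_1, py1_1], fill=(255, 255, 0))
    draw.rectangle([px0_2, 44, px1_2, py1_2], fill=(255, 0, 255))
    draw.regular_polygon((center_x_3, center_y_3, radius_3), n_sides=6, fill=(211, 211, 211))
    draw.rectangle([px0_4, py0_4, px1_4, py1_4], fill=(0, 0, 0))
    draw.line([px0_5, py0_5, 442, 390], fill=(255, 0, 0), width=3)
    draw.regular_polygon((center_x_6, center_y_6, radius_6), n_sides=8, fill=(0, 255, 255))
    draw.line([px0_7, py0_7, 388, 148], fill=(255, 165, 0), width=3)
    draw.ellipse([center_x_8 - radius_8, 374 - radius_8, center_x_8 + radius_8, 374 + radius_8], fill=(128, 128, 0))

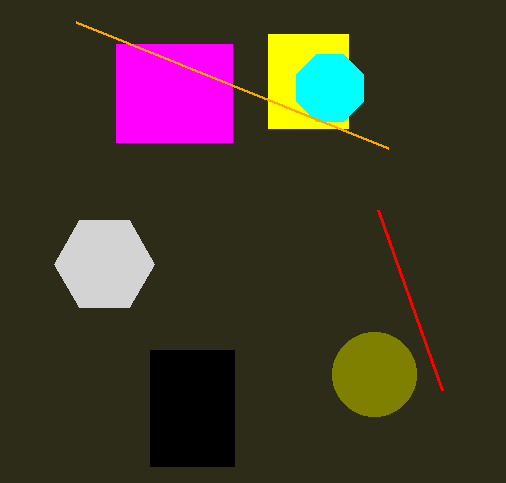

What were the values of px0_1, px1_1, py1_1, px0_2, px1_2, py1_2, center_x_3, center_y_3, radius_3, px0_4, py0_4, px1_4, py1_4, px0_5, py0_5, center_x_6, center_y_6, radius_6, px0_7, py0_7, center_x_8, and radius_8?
px0_1 = 268
px1_1 = 348
py1_1 = 128
px0_2 = 116
px1_2 = 232
py1_2 = 142
center_x_3 = 104
center_y_3 = 264
radius_3 = 50
px0_4 = 150
py0_4 = 350
px1_4 = 234
py1_4 = 466
px0_5 = 378
py0_5 = 210
center_x_6 = 330
center_y_6 = 88
radius_6 = 36
px0_7 = 76
py0_7 = 22
center_x_8 = 374
radius_8 = 42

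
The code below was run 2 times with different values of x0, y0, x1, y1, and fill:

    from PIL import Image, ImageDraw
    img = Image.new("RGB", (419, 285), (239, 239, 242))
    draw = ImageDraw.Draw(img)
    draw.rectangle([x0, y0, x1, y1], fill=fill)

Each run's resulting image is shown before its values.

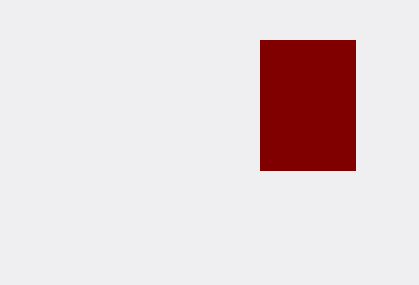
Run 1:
x0 = 260, y0 = 40, x1 = 355, y1 = 170, fill = 'maroon'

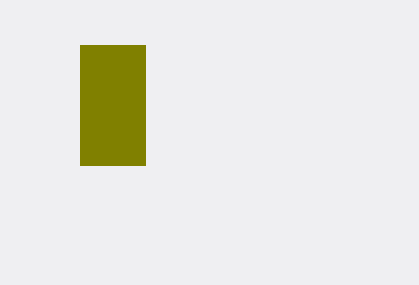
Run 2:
x0 = 80; y0 = 45; x1 = 145; y1 = 165; fill = 'olive'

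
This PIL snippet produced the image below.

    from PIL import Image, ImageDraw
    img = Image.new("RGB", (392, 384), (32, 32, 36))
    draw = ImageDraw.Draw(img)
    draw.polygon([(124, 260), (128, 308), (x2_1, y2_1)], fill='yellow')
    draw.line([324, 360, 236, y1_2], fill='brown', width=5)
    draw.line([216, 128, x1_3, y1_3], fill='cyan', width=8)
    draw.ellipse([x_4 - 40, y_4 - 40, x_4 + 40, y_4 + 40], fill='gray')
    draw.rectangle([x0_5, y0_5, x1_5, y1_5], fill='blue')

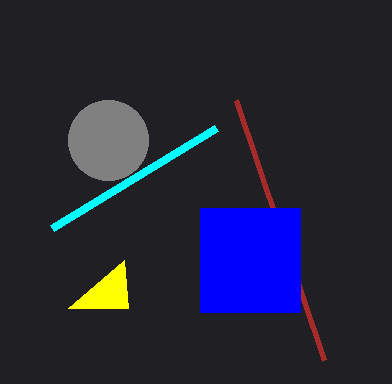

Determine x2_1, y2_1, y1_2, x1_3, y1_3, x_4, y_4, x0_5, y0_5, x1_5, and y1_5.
x2_1 = 68
y2_1 = 308
y1_2 = 100
x1_3 = 52
y1_3 = 228
x_4 = 108
y_4 = 140
x0_5 = 200
y0_5 = 208
x1_5 = 300
y1_5 = 312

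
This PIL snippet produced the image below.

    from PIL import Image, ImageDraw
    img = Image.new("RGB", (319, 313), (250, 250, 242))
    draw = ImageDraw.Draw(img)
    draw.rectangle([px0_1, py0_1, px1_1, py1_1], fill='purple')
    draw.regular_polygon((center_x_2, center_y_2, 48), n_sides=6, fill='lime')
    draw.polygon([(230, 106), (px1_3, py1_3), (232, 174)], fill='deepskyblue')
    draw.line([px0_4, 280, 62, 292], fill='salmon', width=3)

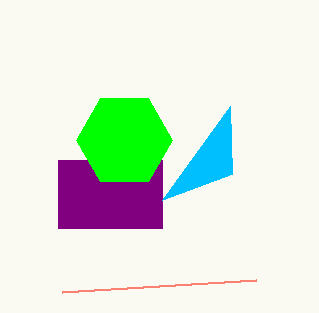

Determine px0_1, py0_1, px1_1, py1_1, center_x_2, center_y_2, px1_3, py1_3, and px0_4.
px0_1 = 58
py0_1 = 160
px1_1 = 162
py1_1 = 228
center_x_2 = 124
center_y_2 = 140
px1_3 = 162
py1_3 = 200
px0_4 = 256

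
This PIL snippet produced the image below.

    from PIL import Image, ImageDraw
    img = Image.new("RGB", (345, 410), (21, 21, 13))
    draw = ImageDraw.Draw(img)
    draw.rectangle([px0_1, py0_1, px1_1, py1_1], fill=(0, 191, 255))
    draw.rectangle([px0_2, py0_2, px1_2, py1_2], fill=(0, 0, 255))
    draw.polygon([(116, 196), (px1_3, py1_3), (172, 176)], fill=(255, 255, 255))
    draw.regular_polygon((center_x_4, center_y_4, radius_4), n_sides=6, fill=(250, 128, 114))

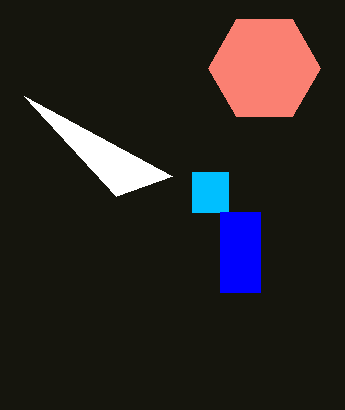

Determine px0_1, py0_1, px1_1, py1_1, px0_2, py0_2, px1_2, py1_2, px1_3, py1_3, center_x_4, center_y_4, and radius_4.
px0_1 = 192, py0_1 = 172, px1_1 = 228, py1_1 = 212, px0_2 = 220, py0_2 = 212, px1_2 = 260, py1_2 = 292, px1_3 = 24, py1_3 = 96, center_x_4 = 264, center_y_4 = 68, radius_4 = 56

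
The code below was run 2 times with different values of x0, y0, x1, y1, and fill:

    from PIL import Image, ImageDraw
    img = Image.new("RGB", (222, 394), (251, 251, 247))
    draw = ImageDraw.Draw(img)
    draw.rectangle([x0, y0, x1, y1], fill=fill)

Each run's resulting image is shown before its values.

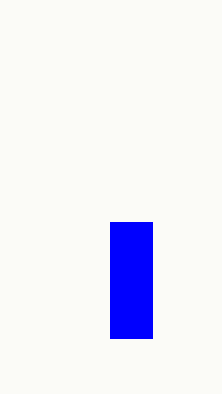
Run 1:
x0 = 110; y0 = 222; x1 = 152; y1 = 338; fill = 'blue'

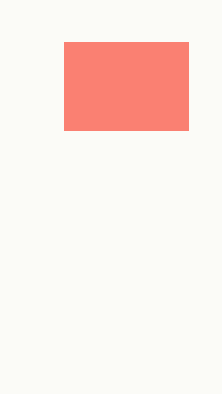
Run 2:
x0 = 64, y0 = 42, x1 = 188, y1 = 130, fill = 'salmon'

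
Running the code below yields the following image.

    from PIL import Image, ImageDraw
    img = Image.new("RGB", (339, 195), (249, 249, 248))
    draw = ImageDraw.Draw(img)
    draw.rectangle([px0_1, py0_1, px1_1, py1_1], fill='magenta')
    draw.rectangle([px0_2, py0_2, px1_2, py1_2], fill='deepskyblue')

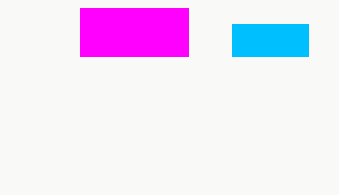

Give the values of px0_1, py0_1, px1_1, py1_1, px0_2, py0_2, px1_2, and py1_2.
px0_1 = 80, py0_1 = 8, px1_1 = 188, py1_1 = 56, px0_2 = 232, py0_2 = 24, px1_2 = 308, py1_2 = 56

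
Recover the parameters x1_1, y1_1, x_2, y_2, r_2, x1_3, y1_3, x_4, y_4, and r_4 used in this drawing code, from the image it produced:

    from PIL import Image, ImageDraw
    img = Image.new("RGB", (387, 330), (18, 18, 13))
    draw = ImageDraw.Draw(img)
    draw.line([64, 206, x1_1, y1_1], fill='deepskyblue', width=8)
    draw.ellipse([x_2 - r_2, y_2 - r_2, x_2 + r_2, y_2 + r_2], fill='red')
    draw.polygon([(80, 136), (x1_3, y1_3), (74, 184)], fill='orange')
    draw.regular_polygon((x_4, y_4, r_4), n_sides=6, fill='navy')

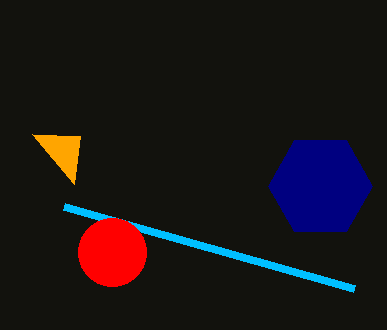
x1_1 = 354; y1_1 = 288; x_2 = 112; y_2 = 252; r_2 = 34; x1_3 = 32; y1_3 = 134; x_4 = 320; y_4 = 186; r_4 = 52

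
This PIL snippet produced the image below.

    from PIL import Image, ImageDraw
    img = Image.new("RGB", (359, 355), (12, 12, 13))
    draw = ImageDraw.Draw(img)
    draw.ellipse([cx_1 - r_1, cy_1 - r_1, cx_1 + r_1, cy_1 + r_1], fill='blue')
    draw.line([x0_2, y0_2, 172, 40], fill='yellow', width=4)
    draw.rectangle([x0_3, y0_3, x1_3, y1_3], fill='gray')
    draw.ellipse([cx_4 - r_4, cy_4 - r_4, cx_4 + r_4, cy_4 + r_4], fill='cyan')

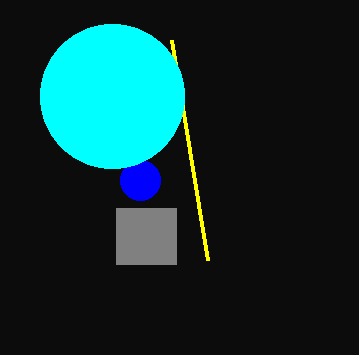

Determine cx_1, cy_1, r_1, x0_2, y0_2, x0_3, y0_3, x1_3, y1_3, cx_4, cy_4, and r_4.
cx_1 = 140
cy_1 = 180
r_1 = 20
x0_2 = 208
y0_2 = 260
x0_3 = 116
y0_3 = 208
x1_3 = 176
y1_3 = 264
cx_4 = 112
cy_4 = 96
r_4 = 72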